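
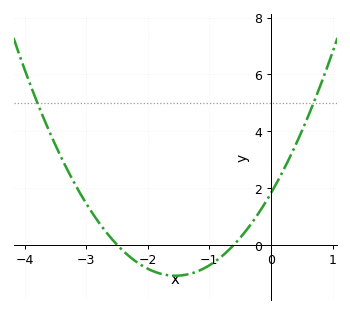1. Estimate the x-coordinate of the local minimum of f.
-1.55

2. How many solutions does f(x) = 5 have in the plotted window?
2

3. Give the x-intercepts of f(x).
-2.5, -0.6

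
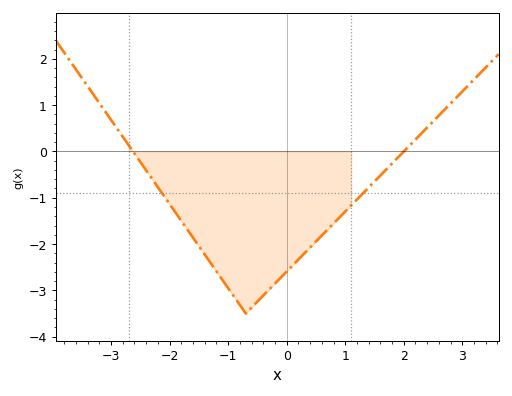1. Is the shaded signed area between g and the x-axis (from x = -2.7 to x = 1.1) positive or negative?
negative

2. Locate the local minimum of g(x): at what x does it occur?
-0.699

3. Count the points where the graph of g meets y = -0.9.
2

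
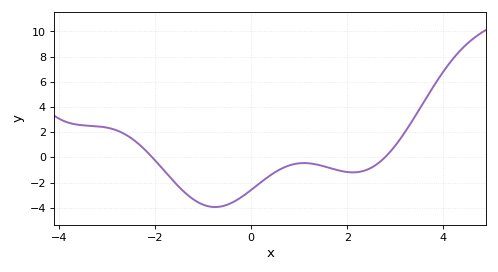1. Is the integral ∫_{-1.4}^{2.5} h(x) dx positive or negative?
negative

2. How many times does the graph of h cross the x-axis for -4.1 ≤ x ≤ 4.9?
2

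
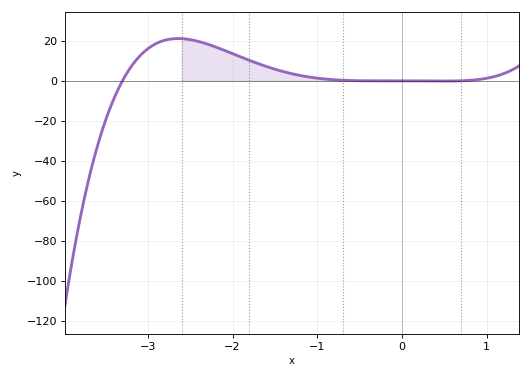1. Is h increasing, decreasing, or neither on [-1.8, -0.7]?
decreasing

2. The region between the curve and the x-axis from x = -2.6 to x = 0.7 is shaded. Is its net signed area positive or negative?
positive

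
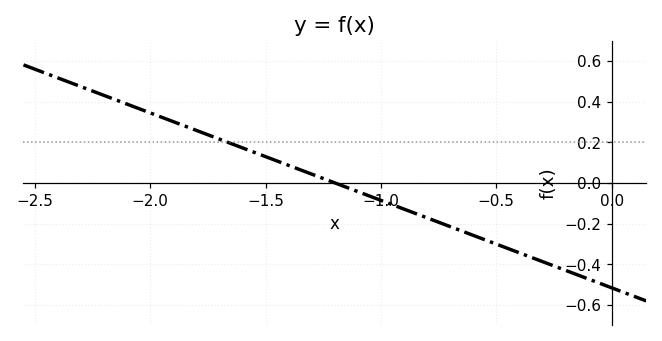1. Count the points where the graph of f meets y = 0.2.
1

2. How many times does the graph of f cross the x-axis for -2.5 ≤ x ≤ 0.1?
1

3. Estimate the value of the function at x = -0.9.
-0.12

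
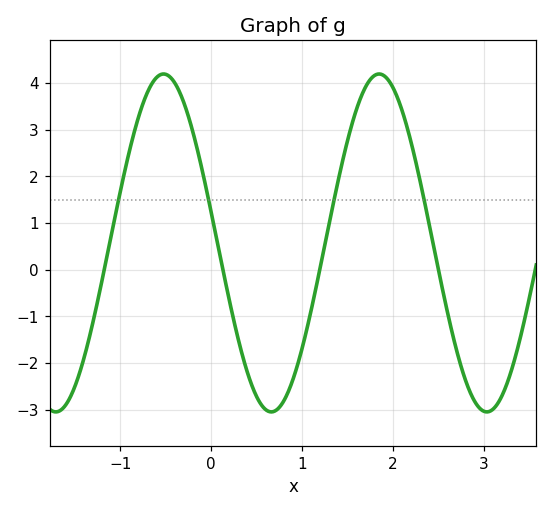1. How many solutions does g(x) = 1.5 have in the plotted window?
4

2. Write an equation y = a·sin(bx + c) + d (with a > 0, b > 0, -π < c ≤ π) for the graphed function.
y = 3.62sin(2.65x + 2.96) + 0.57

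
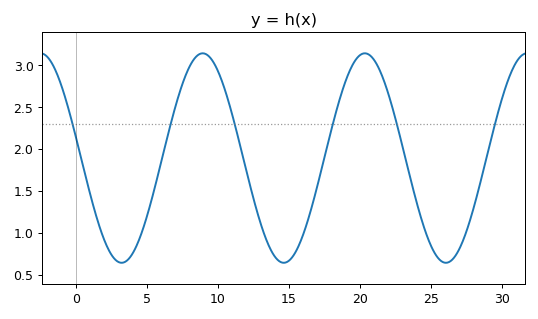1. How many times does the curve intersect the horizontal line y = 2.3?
6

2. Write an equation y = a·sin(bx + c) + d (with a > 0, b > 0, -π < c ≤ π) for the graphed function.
y = 1.25sin(0.55x + 2.94) + 1.89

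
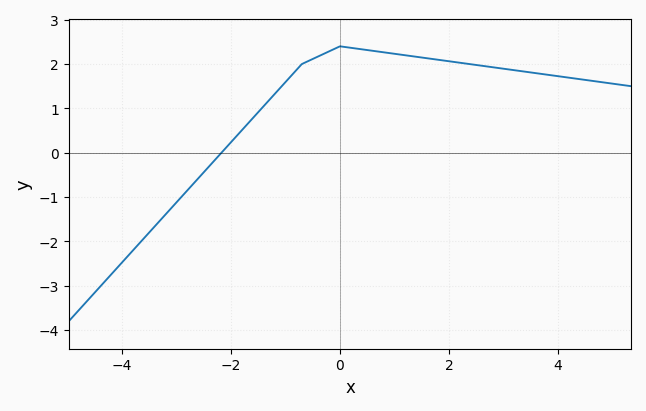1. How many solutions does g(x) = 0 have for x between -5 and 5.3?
1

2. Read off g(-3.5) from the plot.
-1.8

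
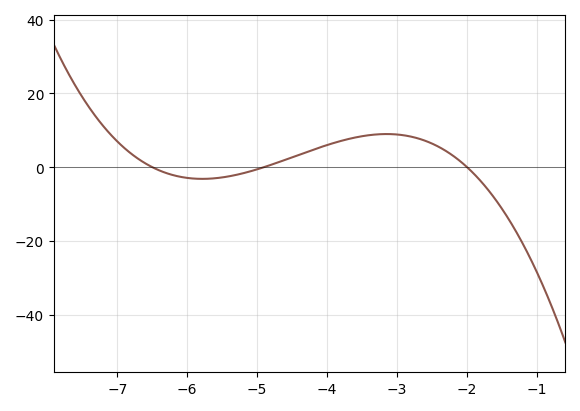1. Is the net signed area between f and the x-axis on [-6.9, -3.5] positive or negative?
positive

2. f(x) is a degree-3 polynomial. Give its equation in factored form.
y = -1.33(x + 6.5)(x + 4.9)(x + 2)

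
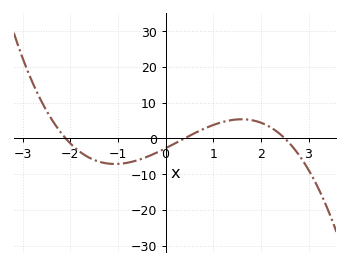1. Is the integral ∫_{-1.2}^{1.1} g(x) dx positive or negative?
negative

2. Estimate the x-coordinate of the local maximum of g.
1.6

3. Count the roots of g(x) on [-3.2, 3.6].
3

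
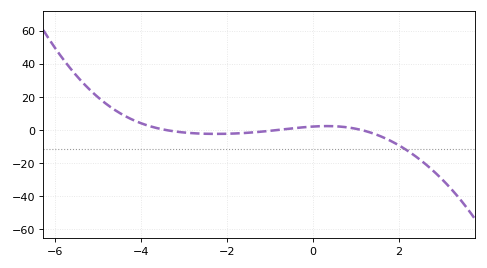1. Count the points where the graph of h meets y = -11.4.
1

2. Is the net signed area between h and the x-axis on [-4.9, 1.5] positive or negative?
positive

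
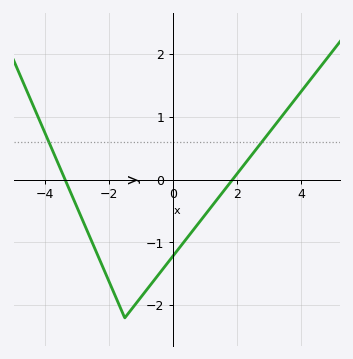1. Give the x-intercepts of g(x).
-3.4, 1.8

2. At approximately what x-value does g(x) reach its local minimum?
-1.4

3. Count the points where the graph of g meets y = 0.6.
2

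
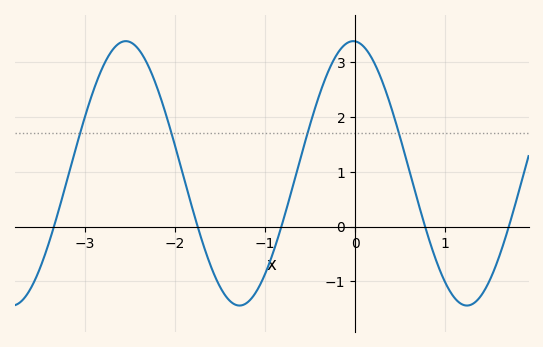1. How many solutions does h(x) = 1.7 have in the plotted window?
4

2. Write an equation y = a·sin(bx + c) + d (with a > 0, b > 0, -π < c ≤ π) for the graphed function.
y = 2.41sin(2.49x + 1.62) + 0.97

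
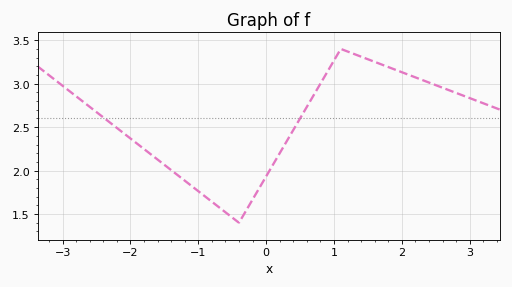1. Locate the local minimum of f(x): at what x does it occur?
-0.402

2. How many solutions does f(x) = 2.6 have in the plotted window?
2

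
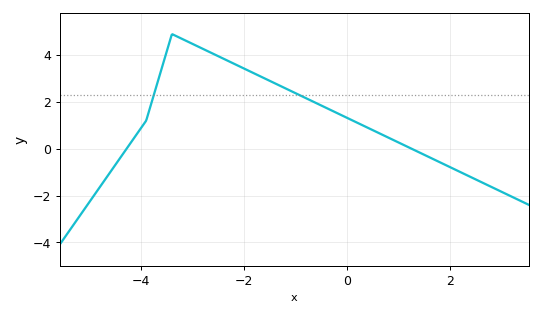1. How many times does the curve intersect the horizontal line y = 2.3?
2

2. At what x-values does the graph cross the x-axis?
-4.28, 1.26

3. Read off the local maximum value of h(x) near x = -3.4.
4.9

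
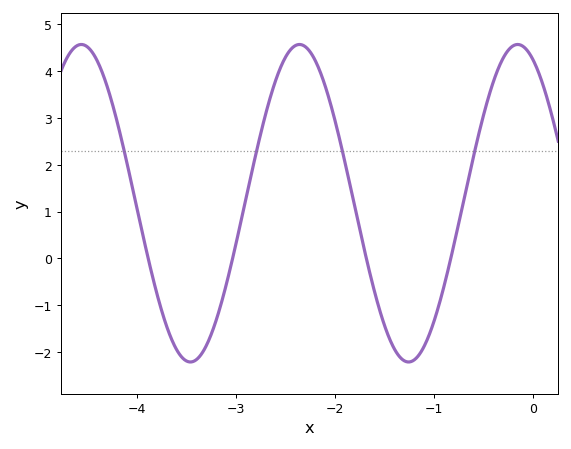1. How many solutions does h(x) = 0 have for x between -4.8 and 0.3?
4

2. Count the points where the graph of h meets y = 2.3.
4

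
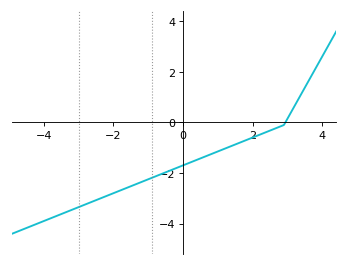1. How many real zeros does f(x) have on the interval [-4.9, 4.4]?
1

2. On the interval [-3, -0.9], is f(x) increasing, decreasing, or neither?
increasing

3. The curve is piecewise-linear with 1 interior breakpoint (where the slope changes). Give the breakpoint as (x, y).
(2.9, -0.1)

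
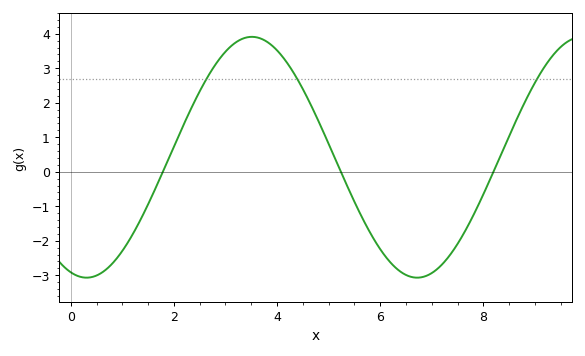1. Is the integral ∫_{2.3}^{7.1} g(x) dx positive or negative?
positive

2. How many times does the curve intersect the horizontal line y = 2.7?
3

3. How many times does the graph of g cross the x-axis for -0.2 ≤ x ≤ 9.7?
3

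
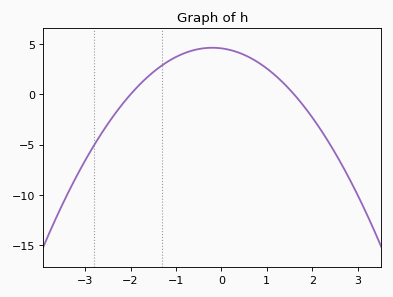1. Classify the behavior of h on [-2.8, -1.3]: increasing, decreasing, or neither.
increasing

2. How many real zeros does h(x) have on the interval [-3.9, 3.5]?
2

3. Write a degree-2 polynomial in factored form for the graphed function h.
y = -1.43(x + 2)(x - 1.6)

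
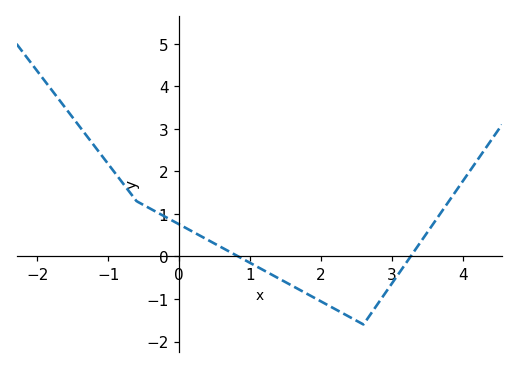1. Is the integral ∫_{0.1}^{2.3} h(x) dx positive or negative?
negative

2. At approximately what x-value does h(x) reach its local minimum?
2.6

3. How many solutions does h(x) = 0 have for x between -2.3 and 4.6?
2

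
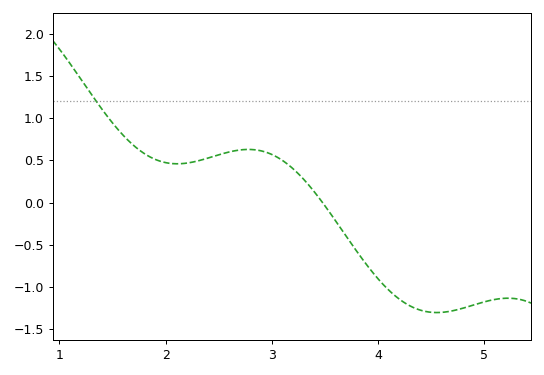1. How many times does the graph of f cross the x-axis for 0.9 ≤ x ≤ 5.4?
1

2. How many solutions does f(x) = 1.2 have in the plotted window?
1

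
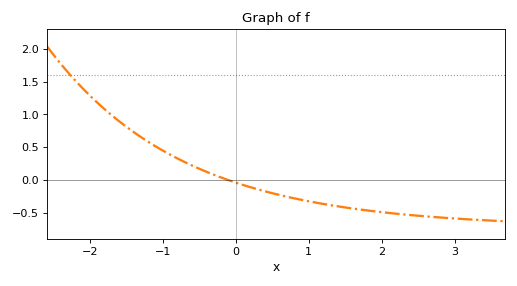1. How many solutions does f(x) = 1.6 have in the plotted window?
1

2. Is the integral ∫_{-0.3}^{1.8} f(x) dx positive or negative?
negative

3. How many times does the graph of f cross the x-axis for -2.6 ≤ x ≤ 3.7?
1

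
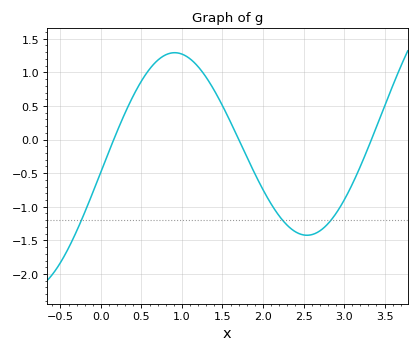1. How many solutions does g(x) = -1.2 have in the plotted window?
3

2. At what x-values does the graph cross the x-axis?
0.158, 1.7, 3.34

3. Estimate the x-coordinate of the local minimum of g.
2.54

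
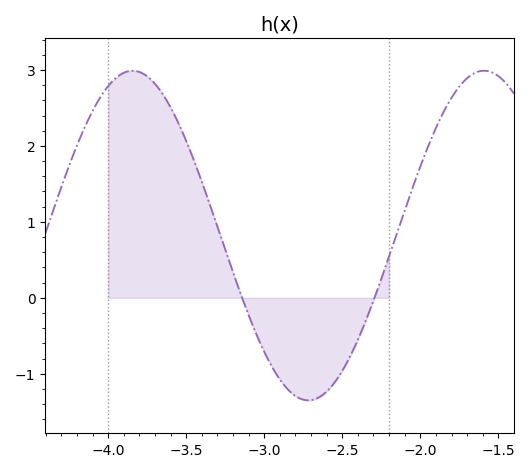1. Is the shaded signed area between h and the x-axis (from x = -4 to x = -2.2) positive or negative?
positive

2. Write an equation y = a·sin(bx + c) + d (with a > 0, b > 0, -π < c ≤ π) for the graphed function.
y = 2.17sin(2.8x - 0.27) + 0.82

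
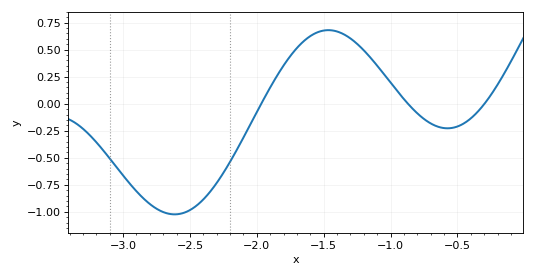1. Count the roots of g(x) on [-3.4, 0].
3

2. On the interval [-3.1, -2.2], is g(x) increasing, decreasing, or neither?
neither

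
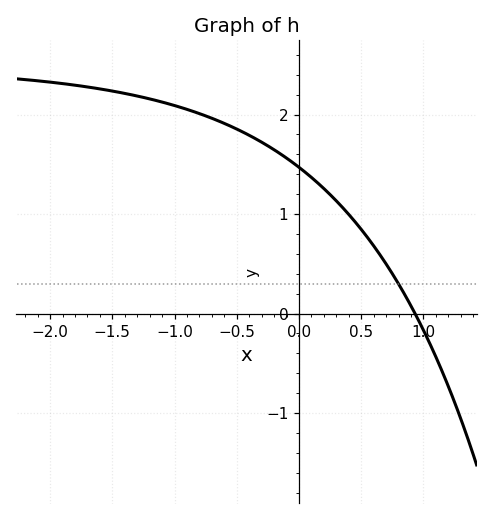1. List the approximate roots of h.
0.932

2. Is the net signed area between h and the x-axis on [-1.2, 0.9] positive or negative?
positive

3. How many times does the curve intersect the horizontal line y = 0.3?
1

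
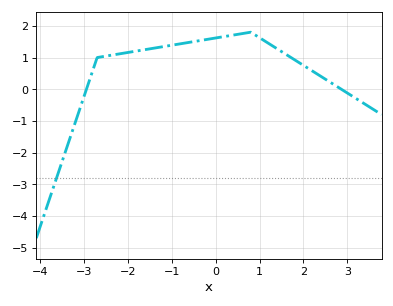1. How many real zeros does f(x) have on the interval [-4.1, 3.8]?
2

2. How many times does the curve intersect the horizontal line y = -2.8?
1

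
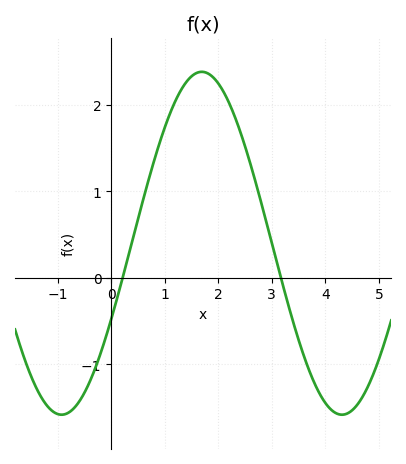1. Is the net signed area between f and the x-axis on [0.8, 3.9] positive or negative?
positive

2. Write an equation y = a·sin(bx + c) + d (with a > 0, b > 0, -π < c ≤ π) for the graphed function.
y = 1.98sin(1.2x - 0.46) + 0.4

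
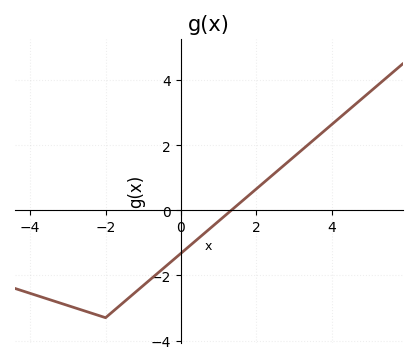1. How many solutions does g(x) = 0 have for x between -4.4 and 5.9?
1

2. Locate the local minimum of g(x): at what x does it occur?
-2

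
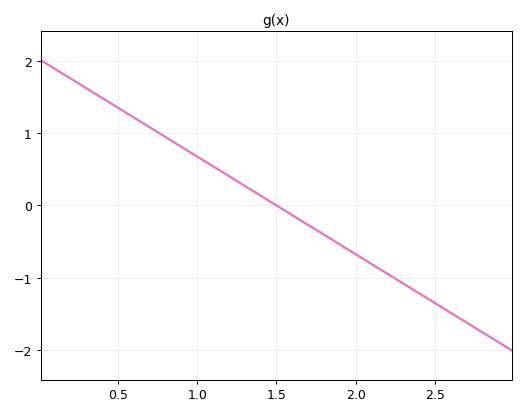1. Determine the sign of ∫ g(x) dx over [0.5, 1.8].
positive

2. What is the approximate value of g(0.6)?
1.2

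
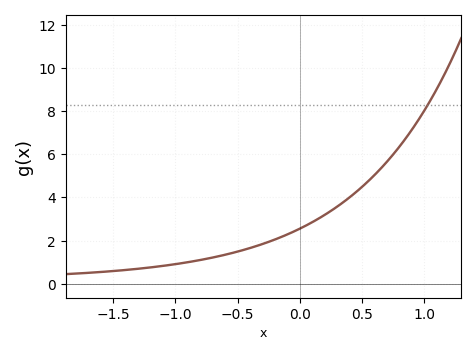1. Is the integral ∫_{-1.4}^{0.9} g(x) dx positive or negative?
positive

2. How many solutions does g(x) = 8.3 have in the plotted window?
1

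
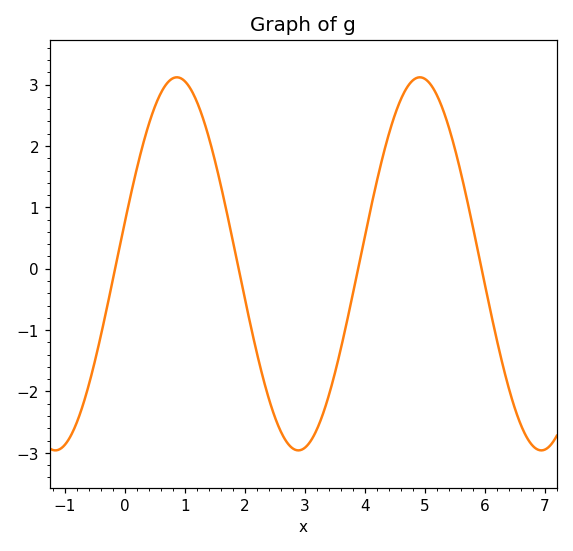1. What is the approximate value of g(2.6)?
-2.7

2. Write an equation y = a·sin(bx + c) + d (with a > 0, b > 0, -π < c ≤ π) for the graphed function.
y = 3.04sin(1.6x + 0.23) + 0.08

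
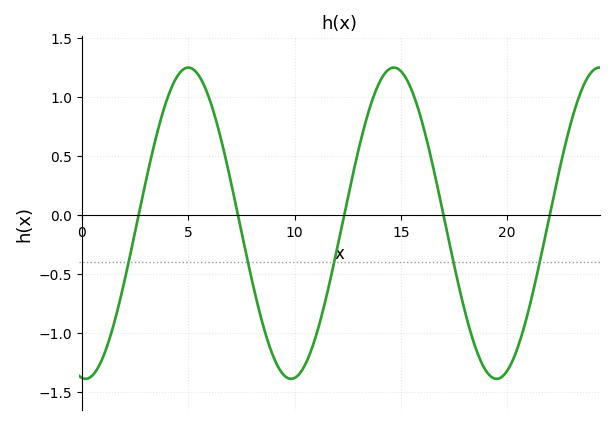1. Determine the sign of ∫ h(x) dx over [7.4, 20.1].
negative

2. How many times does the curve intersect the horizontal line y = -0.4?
5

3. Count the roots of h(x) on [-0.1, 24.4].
5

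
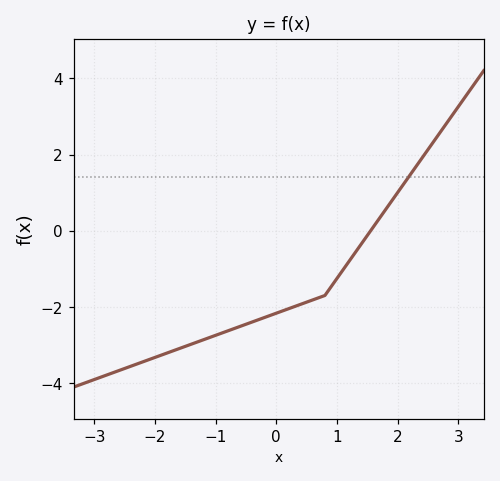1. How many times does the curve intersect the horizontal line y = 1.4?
1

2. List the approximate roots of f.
1.55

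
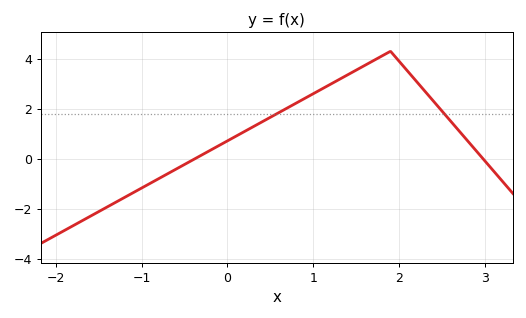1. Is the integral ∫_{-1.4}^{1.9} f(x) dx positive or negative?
positive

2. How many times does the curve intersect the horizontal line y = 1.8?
2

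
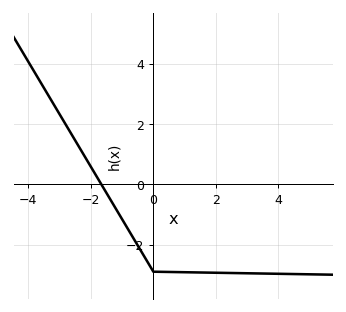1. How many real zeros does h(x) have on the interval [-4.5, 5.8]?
1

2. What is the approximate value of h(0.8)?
-3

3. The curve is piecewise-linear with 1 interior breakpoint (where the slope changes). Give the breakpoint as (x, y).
(0, -2.9)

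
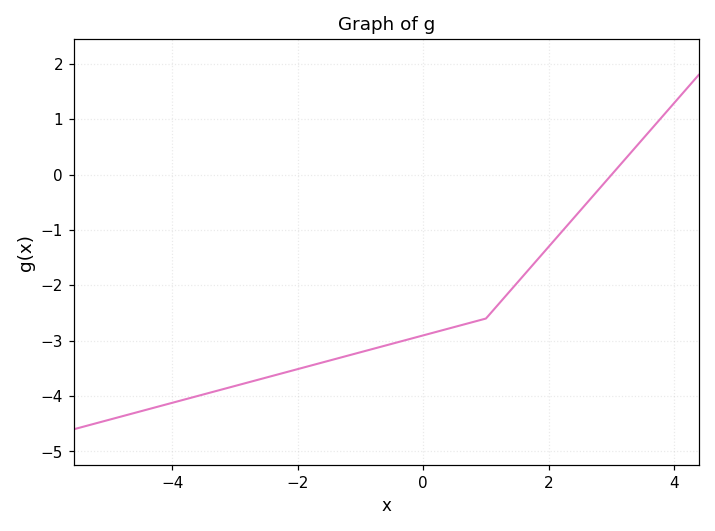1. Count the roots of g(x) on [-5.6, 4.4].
1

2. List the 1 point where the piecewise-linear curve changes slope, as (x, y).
(1, -2.6)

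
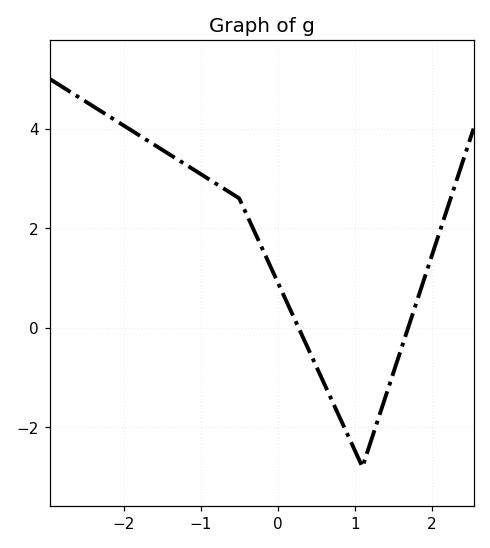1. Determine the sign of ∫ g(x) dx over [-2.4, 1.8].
positive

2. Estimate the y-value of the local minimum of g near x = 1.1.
-2.8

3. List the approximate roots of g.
0.27, 1.69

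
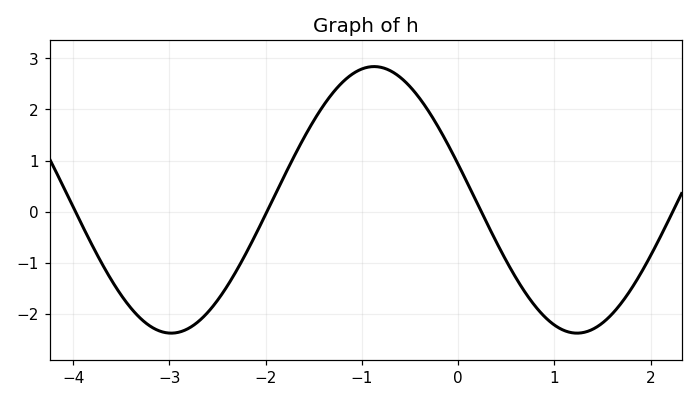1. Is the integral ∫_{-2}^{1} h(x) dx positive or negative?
positive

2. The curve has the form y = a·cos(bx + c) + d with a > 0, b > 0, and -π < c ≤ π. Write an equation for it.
y = 2.61cos(1.49x + 1.3) + 0.23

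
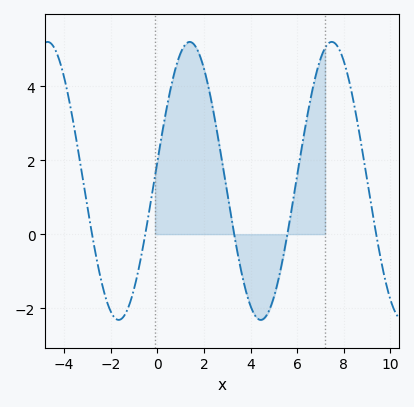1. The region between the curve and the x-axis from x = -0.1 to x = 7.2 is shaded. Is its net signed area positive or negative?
positive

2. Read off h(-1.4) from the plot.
-2.18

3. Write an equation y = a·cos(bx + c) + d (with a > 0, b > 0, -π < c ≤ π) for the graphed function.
y = 3.76cos(1.03x - 1.43) + 1.44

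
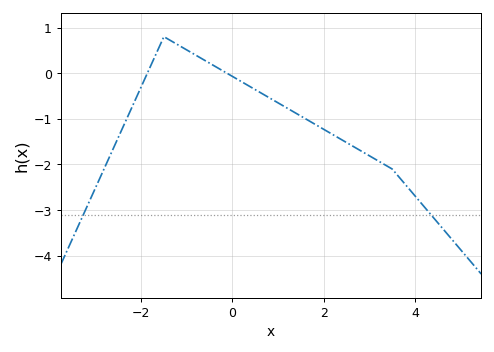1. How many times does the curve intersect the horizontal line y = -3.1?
2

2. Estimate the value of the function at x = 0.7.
-0.5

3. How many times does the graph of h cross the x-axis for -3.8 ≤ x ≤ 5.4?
2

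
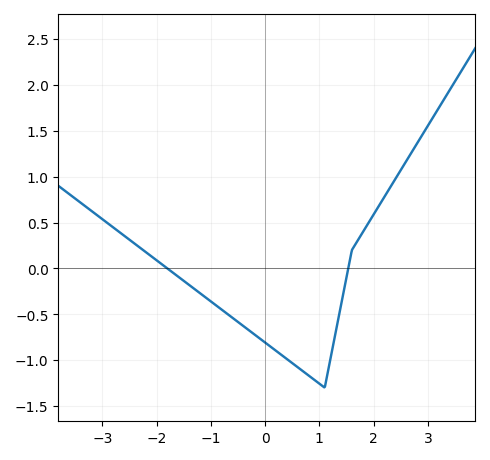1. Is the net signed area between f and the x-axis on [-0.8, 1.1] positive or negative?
negative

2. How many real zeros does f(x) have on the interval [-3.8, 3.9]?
2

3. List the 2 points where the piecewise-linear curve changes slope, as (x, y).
(1.1, -1.3); (1.6, 0.2)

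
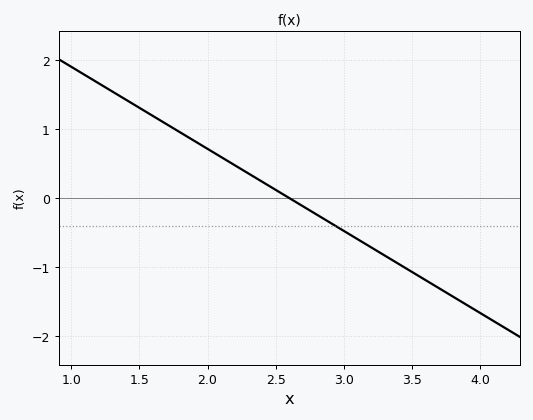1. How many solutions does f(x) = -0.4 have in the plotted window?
1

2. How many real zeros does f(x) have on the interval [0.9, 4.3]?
1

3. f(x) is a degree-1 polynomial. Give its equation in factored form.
y = -1.19(x - 2.6)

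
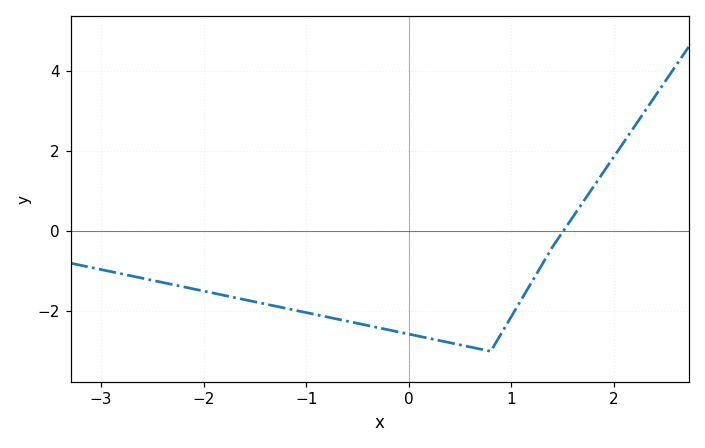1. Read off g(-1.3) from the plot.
-1.87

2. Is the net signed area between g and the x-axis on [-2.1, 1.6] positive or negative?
negative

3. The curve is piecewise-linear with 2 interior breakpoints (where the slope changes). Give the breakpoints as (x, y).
(0.8, -3); (1.4, -0.4)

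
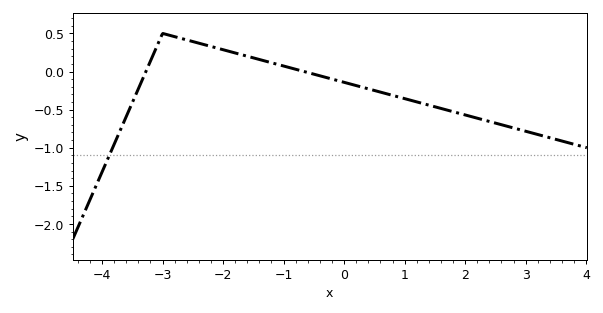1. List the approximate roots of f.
-3.27, -0.663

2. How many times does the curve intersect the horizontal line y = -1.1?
1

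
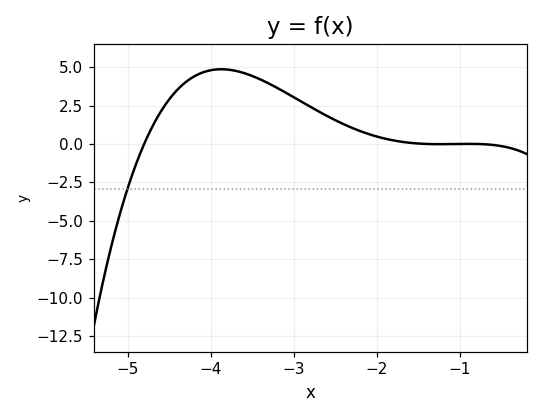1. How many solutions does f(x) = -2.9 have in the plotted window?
1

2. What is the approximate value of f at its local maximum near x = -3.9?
4.8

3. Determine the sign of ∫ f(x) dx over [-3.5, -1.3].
positive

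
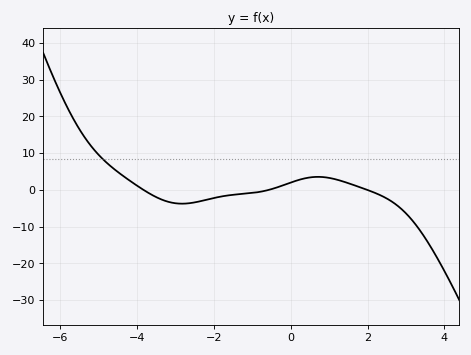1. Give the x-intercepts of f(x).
-3.8, -0.6, 2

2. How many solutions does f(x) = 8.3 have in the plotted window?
1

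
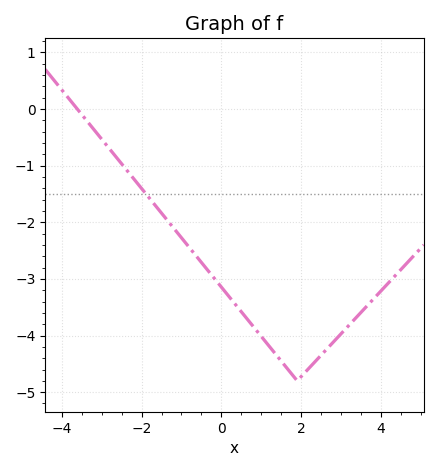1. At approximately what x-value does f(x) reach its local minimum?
1.8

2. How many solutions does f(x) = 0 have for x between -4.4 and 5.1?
1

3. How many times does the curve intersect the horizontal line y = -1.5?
1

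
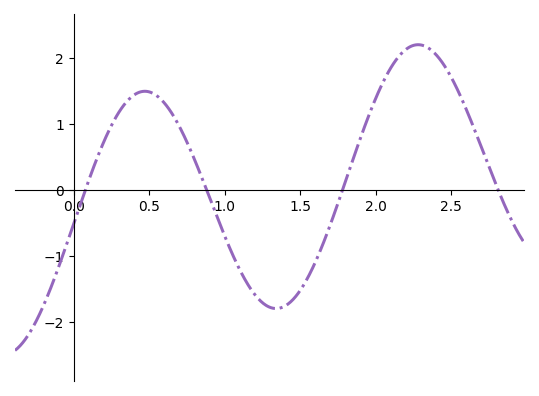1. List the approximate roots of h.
0.1, 0.9, 1.8, 2.8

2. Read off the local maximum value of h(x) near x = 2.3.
2.2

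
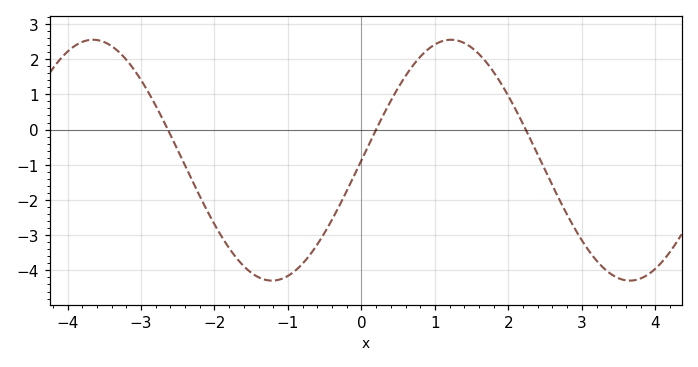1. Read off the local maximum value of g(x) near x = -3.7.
2.5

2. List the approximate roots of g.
-2.6, 0.2, 2.2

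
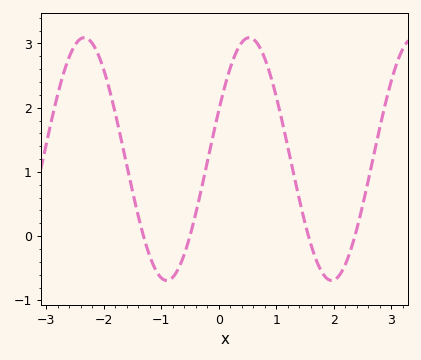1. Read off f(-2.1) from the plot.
2.84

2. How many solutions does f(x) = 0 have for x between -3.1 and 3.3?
4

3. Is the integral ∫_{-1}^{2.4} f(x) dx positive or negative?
positive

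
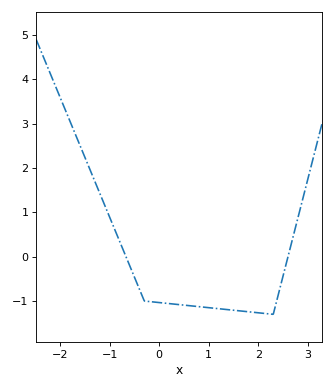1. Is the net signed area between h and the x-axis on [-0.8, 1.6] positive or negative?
negative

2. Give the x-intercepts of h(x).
-0.7, 2.6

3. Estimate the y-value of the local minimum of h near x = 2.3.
-1.3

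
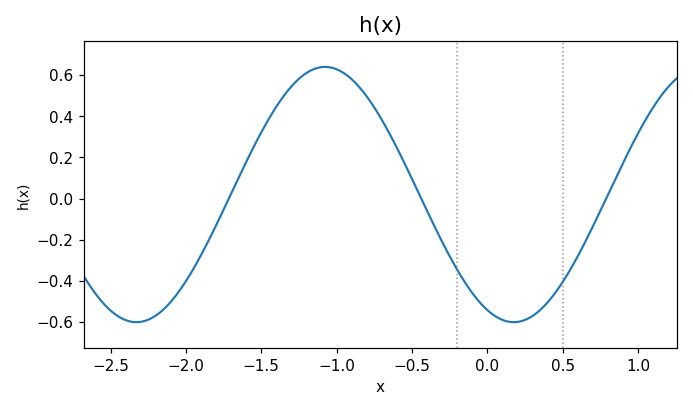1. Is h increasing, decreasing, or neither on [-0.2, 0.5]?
neither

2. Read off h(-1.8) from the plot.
-0.13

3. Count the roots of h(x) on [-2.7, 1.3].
3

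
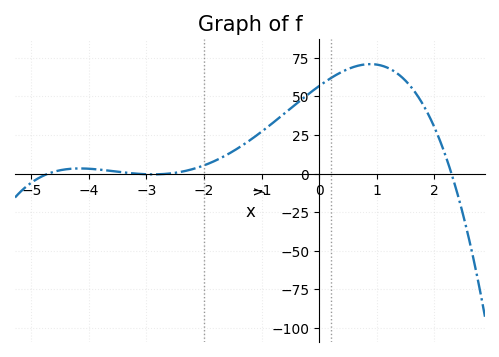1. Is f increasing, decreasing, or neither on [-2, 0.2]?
increasing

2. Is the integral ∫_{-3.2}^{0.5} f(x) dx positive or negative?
positive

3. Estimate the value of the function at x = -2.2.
2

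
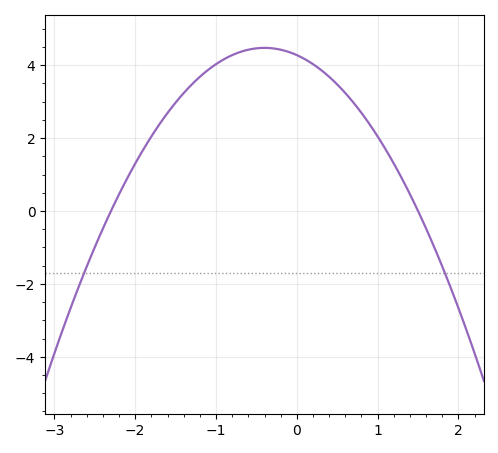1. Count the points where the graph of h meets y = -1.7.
2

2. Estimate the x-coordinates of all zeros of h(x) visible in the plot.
-2.3, 1.5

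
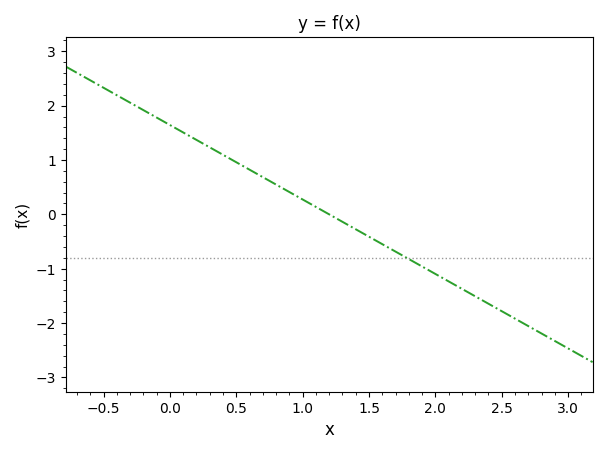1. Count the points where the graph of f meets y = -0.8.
1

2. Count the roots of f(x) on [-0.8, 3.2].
1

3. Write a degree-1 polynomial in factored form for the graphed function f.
y = -1.37(x - 1.2)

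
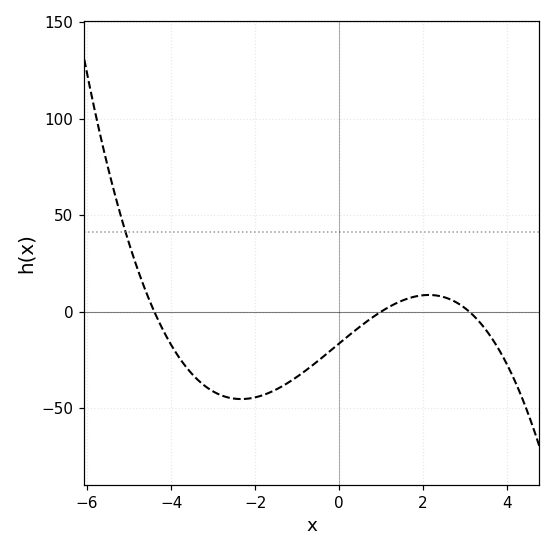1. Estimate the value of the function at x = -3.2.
-40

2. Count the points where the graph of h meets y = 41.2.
1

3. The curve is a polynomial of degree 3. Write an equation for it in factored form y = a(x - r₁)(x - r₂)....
y = -1.21(x + 4.4)(x - 1)(x - 3.1)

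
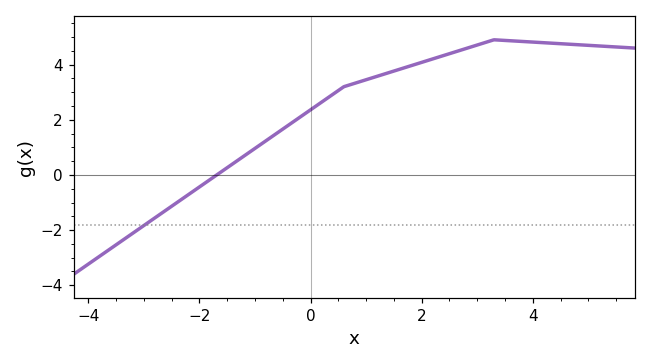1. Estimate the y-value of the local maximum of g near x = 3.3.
4.9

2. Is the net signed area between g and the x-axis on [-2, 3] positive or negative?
positive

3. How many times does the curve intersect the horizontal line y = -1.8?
1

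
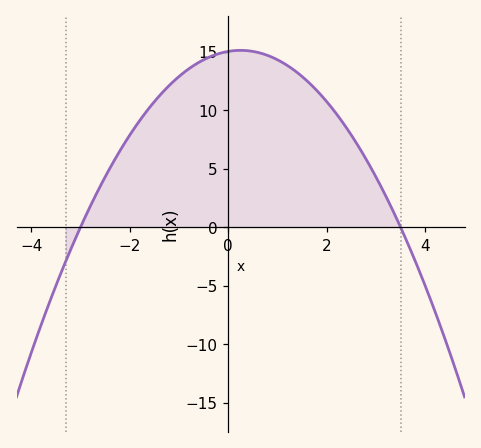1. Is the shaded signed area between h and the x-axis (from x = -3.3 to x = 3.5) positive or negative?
positive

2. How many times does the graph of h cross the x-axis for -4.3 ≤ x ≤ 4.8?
2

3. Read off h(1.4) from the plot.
13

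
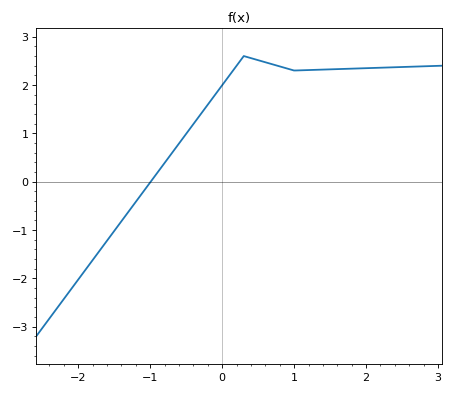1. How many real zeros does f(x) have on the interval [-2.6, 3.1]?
1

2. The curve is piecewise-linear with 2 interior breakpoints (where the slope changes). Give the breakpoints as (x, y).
(0.3, 2.6); (1, 2.3)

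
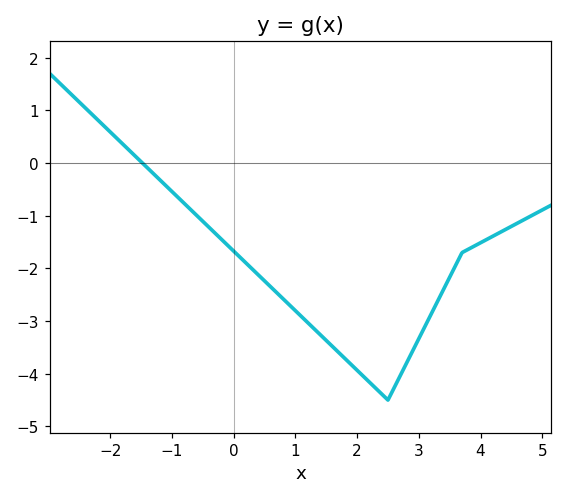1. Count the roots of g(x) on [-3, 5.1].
1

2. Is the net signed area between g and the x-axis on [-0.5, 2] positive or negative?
negative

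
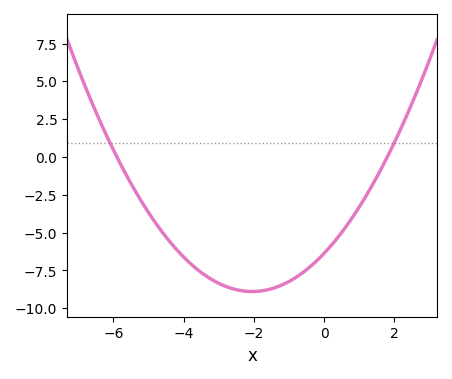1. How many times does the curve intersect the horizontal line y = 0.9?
2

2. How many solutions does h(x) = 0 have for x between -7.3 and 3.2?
2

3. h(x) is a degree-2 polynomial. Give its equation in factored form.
y = 0.6(x + 5.9)(x - 1.8)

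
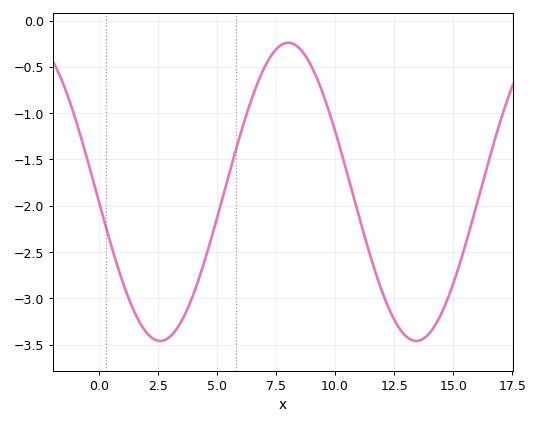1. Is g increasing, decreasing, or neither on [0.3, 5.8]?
neither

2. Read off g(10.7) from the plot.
-1.82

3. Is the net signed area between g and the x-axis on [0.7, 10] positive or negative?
negative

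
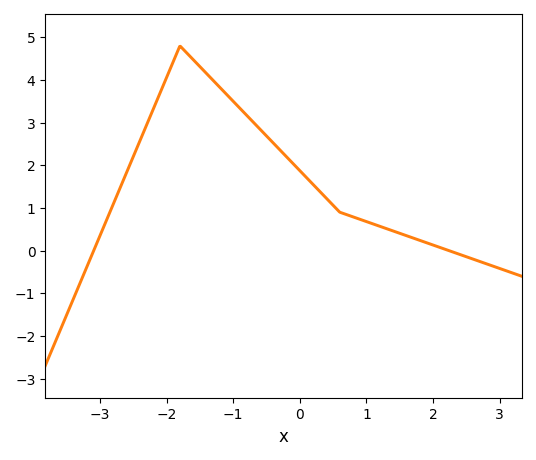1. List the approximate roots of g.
-3.09, 2.24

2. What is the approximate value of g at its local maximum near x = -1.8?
4.8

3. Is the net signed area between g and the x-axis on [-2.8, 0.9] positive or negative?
positive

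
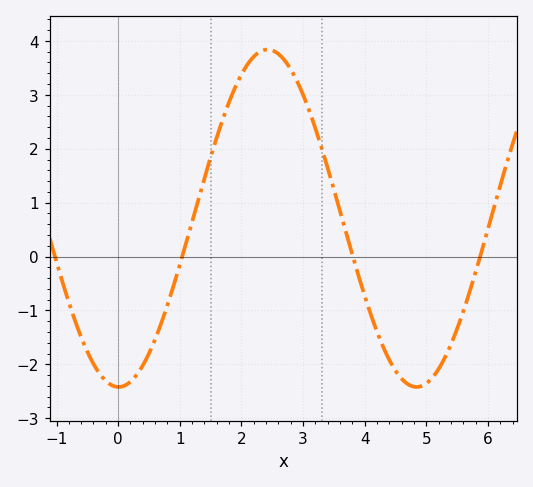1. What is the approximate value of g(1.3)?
1.1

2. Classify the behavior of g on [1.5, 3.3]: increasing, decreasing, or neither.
neither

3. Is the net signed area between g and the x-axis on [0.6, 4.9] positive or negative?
positive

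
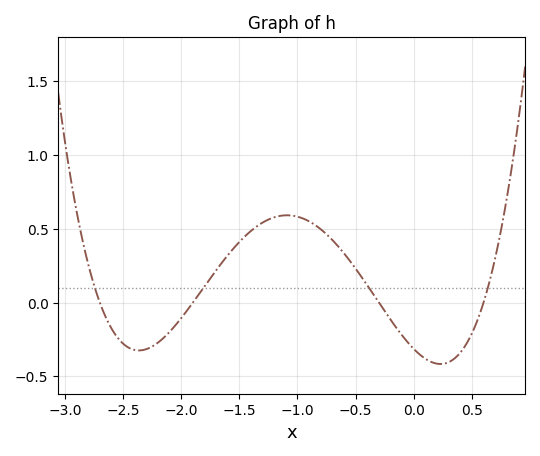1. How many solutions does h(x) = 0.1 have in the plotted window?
4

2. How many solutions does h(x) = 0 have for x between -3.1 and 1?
4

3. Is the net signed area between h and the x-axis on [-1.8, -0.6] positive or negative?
positive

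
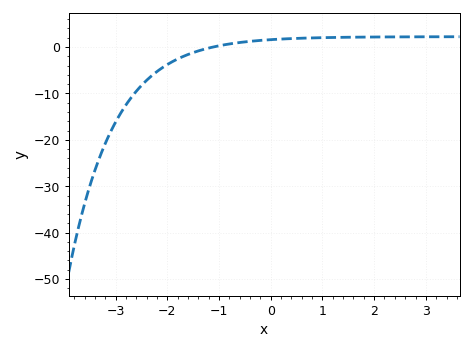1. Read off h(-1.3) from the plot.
-0.515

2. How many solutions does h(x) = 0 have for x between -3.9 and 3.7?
1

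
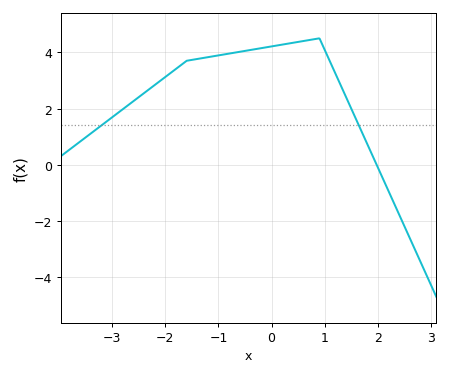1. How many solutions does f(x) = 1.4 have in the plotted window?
2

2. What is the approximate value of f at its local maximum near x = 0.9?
4.5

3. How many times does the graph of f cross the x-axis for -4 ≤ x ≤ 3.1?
1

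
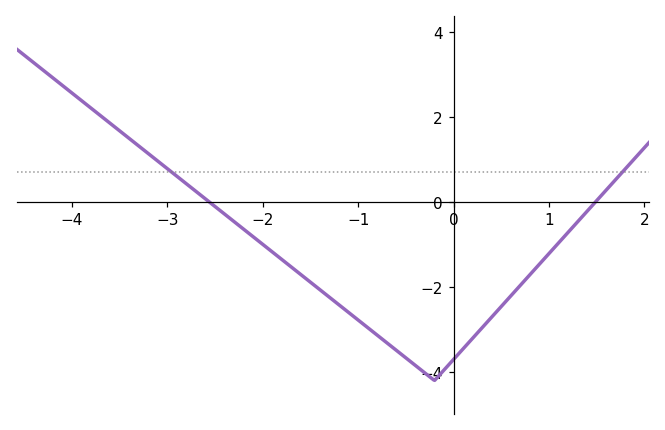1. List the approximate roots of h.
-2.56, 1.49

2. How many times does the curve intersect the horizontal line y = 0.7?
2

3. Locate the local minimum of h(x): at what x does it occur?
-0.199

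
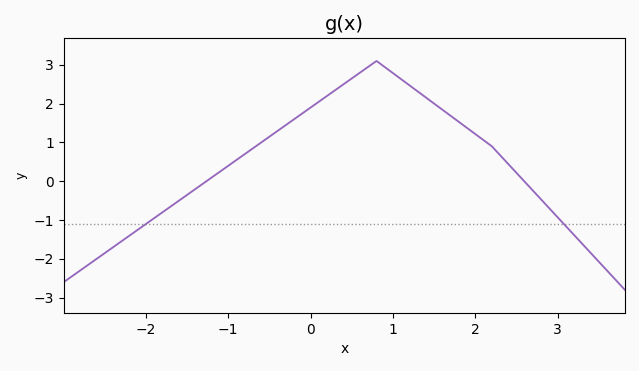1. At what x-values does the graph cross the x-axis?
-1.26, 2.59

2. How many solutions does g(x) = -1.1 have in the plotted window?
2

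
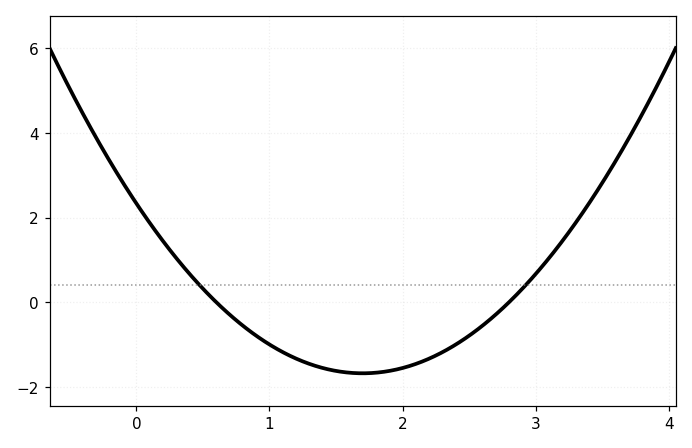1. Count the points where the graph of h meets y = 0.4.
2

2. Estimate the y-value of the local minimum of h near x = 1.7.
-1.6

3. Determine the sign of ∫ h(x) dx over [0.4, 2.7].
negative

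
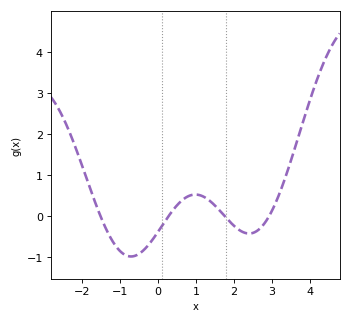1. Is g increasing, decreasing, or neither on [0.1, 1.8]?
neither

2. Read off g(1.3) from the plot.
0.4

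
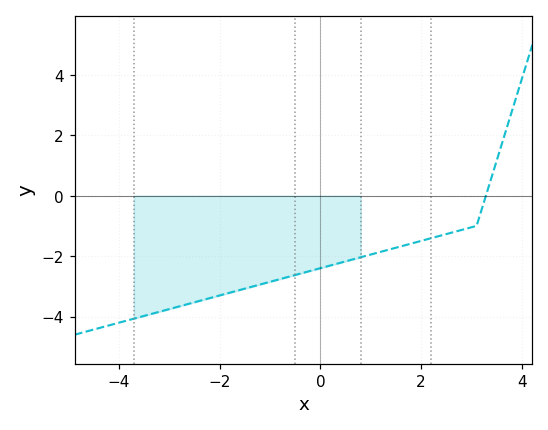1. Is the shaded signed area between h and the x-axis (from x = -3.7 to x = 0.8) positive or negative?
negative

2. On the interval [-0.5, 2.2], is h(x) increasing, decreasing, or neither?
increasing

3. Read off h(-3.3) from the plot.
-3.8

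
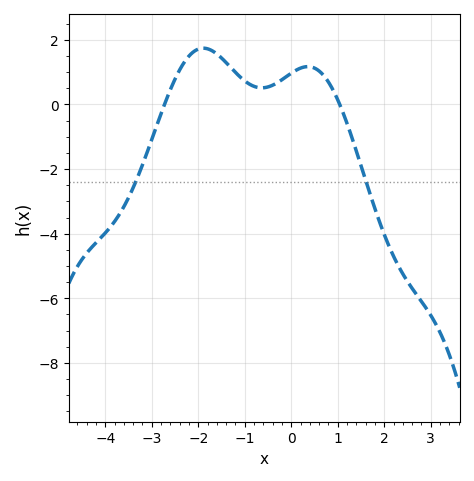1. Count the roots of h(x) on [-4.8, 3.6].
2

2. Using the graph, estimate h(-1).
0.727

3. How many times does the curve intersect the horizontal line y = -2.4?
2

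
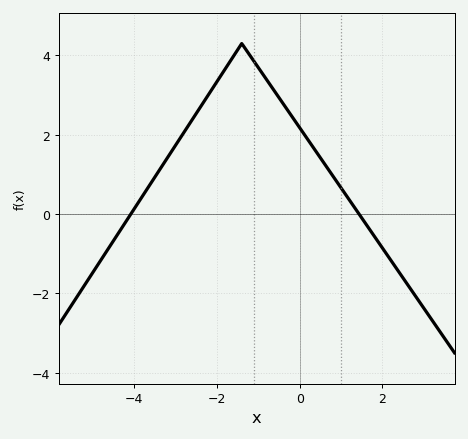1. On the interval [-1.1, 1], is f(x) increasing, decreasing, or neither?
decreasing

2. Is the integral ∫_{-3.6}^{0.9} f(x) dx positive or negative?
positive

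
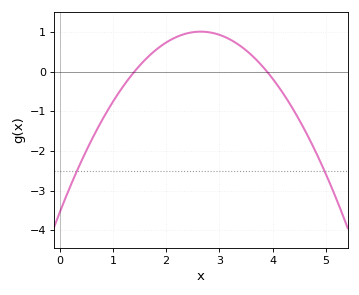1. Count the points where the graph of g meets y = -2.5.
2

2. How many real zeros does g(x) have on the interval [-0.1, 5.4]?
2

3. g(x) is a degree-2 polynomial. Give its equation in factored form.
y = -0.65(x - 1.4)(x - 3.9)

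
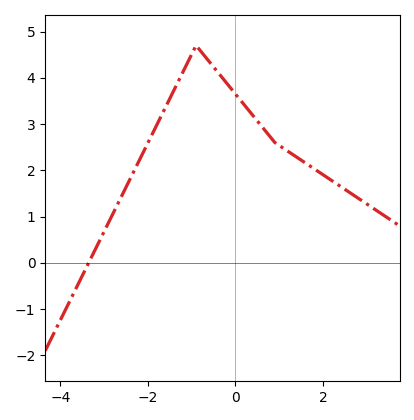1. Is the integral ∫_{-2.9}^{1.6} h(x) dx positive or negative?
positive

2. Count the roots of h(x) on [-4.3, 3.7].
1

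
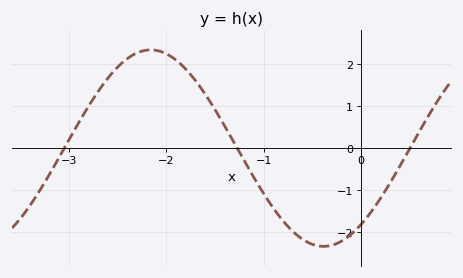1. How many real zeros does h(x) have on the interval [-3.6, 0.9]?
3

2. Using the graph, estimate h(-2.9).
0.6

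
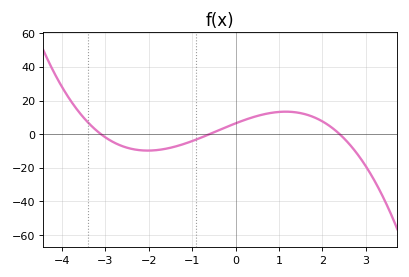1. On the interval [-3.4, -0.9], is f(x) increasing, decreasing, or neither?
neither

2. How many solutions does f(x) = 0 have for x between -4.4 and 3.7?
3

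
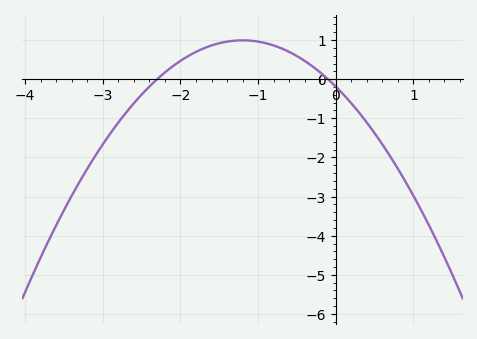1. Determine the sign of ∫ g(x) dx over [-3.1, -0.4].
positive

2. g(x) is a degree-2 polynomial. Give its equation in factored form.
y = -0.82(x + 2.3)(x + 0.1)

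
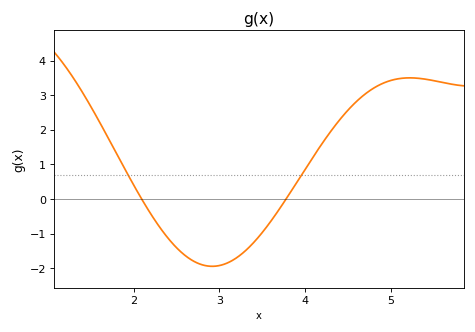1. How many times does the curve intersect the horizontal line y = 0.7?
2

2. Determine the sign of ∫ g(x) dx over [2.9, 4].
negative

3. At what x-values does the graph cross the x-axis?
2.1, 3.8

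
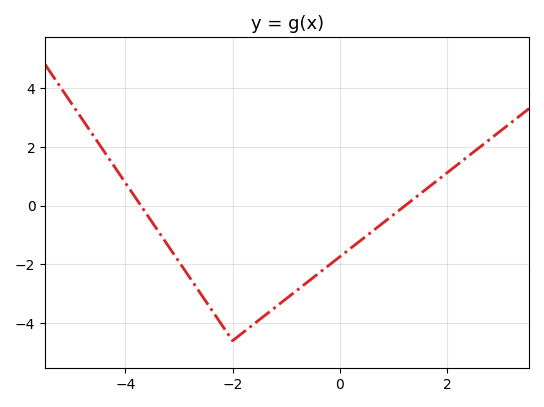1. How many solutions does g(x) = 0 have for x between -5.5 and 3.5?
2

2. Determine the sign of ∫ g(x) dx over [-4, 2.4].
negative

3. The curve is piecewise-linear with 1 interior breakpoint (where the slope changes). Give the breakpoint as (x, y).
(-2, -4.6)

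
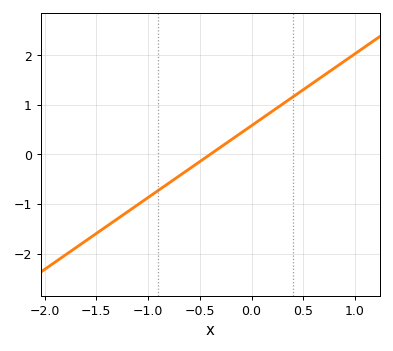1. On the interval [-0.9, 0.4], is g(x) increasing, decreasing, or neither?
increasing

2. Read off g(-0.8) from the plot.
-0.58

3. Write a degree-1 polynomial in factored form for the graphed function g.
y = 1.45(x + 0.4)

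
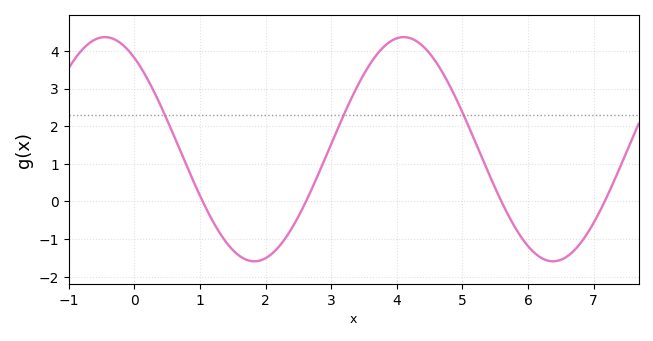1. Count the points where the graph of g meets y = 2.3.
3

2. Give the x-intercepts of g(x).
1, 2.6, 5.6, 7.2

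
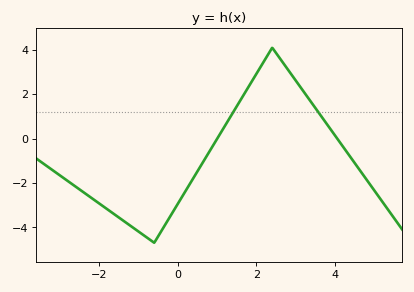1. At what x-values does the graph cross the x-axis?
1, 4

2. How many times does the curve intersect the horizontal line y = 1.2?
2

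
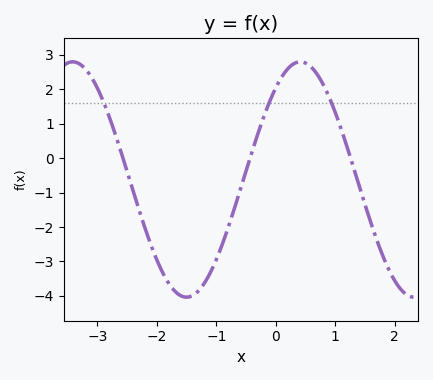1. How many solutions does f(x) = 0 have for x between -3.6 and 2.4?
3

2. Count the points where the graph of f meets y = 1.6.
3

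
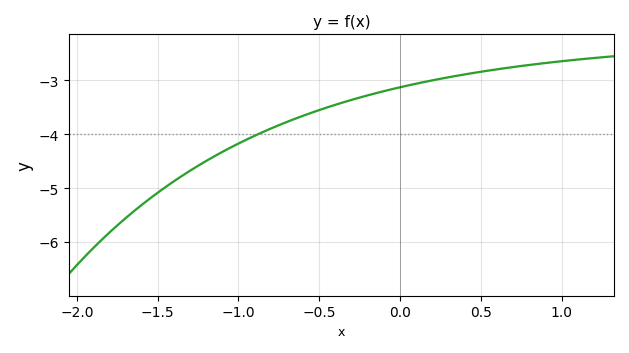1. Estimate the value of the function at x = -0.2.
-3.28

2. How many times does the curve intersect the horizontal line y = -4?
1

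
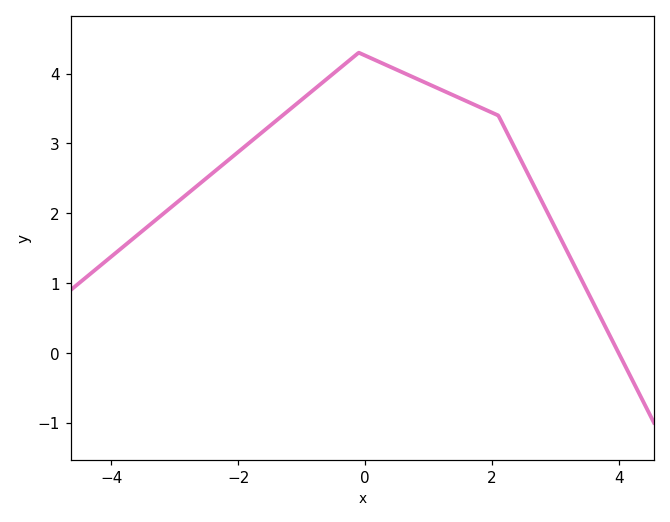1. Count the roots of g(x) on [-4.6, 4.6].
1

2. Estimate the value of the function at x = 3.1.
1.6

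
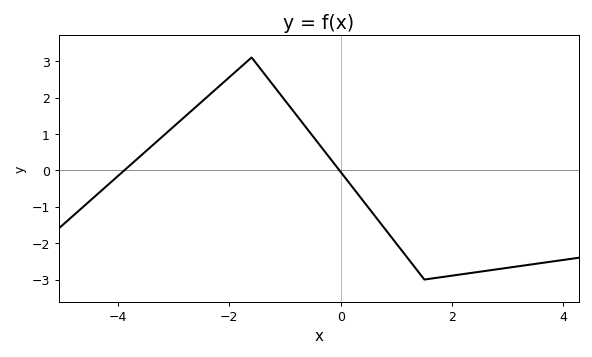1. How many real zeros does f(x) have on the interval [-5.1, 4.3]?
2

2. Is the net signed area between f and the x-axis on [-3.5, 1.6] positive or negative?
positive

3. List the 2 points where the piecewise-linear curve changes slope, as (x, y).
(-1.6, 3.1); (1.5, -3)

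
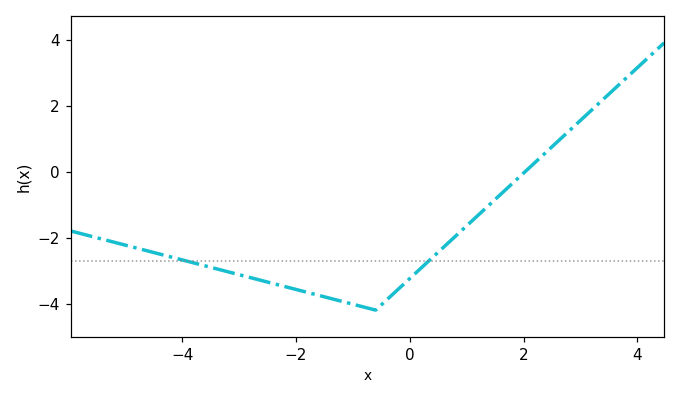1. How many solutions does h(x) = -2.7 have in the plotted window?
2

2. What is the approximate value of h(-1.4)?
-3.84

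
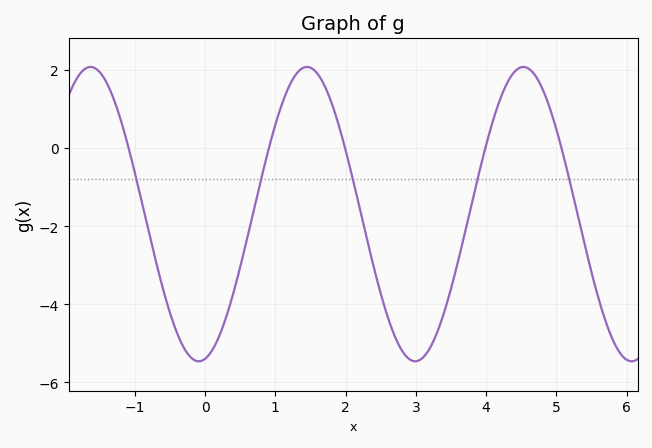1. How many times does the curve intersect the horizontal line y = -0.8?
5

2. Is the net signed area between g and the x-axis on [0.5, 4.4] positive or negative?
negative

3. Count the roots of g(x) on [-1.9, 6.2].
5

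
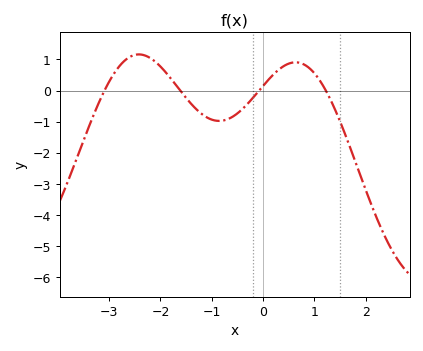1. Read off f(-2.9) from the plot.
0.6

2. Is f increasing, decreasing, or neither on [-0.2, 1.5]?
neither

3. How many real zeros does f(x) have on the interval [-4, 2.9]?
4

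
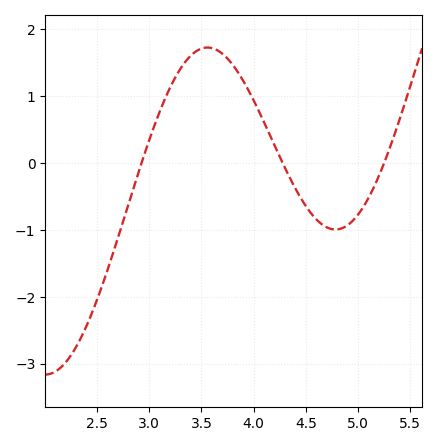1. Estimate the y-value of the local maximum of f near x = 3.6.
1.73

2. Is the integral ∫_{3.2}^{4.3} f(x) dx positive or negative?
positive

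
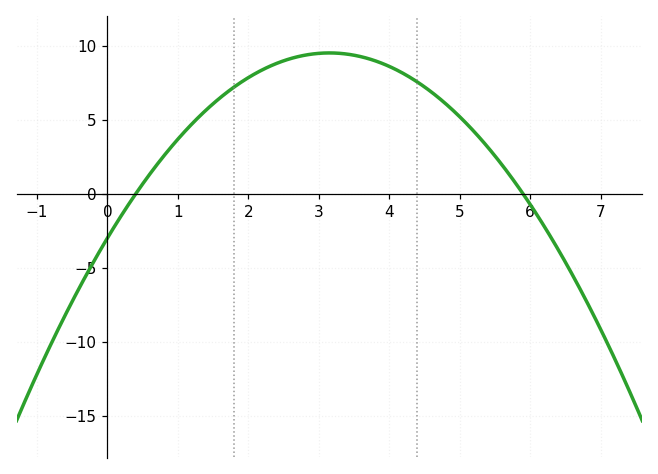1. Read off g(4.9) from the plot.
5.67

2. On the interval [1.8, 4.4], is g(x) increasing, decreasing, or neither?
neither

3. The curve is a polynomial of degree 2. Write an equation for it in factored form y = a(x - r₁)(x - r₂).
y = -1.26(x - 0.4)(x - 5.9)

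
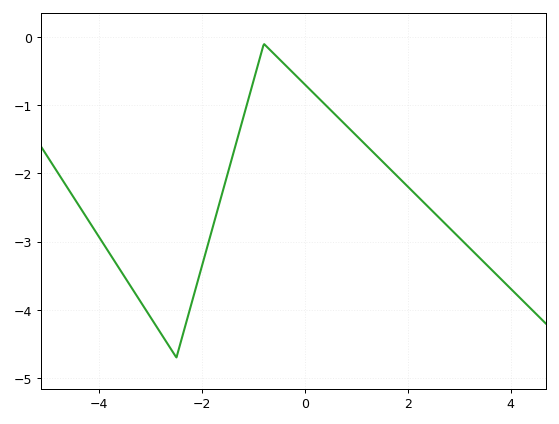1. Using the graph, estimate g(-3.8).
-3.2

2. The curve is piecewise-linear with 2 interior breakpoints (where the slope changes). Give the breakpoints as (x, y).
(-2.5, -4.7); (-0.8, -0.1)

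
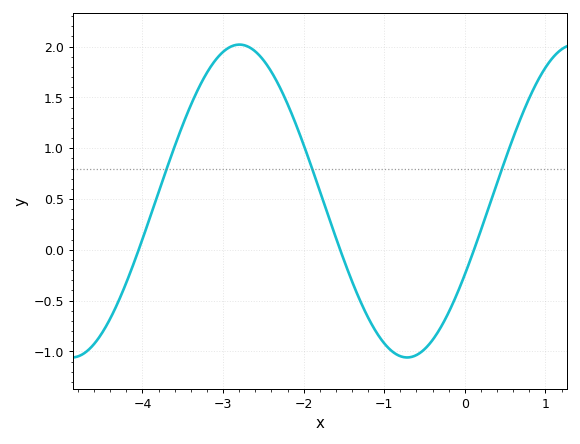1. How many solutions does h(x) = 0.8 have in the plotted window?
3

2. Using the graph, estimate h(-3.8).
0.566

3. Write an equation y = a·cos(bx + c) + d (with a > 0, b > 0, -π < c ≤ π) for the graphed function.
y = 1.54cos(1.51x - 2.06) + 0.48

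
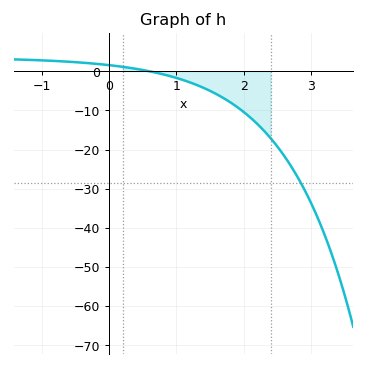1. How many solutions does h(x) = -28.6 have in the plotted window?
1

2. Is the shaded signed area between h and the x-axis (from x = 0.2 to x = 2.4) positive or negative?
negative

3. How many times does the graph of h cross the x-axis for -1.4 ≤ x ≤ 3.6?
1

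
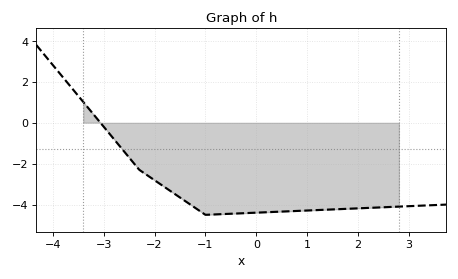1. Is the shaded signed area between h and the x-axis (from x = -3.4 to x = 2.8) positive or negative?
negative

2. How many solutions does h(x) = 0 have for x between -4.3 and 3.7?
1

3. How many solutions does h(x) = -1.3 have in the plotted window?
1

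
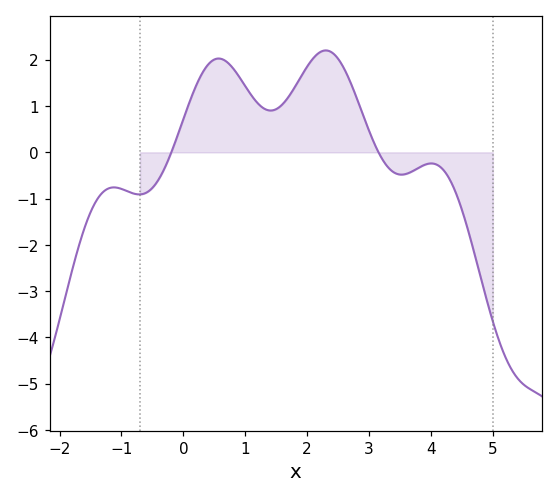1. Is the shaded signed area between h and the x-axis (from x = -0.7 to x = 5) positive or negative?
positive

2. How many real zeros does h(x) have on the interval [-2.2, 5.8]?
2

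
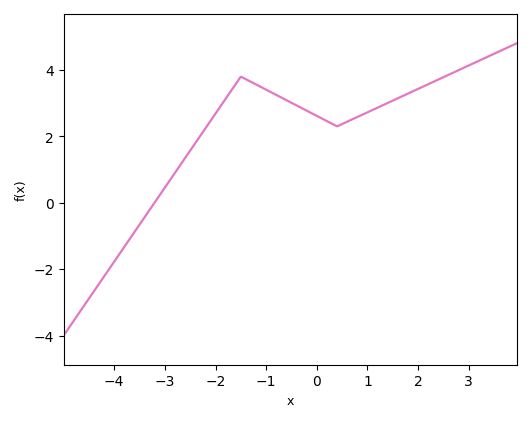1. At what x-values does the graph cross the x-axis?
-3.2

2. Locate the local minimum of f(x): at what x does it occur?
0.402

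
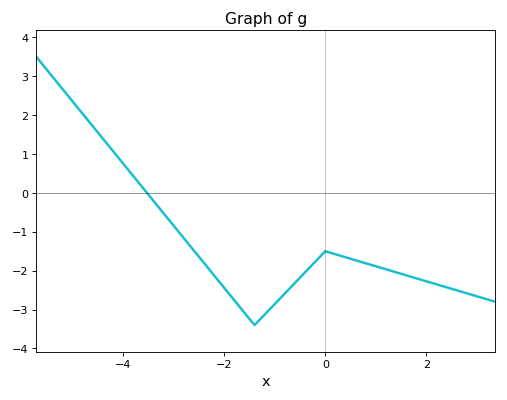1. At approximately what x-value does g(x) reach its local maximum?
0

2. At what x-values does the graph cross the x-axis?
-3.53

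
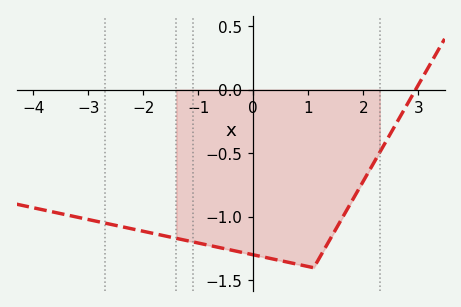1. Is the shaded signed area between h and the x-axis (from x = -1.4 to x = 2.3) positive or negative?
negative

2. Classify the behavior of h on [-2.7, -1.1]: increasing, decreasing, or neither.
decreasing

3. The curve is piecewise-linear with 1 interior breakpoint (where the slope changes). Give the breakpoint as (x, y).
(1.1, -1.4)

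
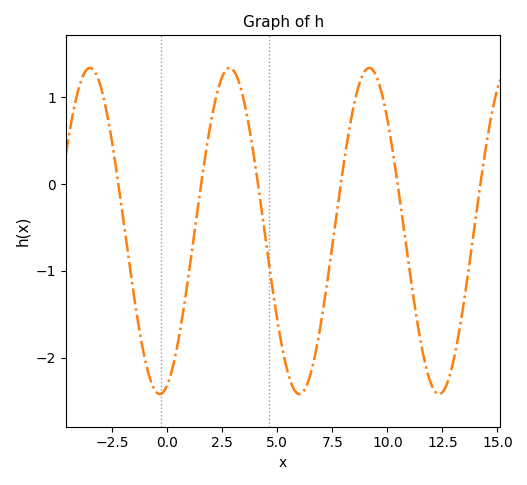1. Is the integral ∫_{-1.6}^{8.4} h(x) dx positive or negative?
negative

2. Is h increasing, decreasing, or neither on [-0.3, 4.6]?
neither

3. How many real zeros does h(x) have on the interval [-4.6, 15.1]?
6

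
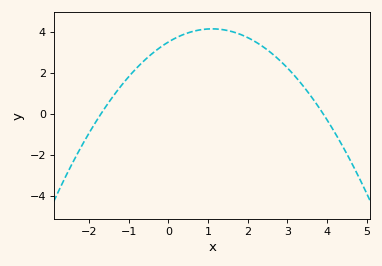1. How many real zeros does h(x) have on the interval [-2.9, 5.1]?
2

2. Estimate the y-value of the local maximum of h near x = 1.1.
4.2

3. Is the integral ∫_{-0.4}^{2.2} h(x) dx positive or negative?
positive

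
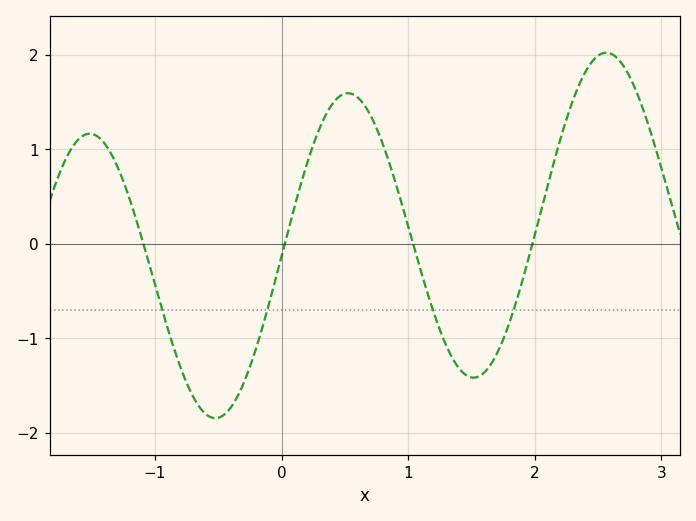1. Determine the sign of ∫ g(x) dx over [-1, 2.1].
negative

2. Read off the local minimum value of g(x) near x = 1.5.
-1.4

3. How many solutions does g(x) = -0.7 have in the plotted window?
4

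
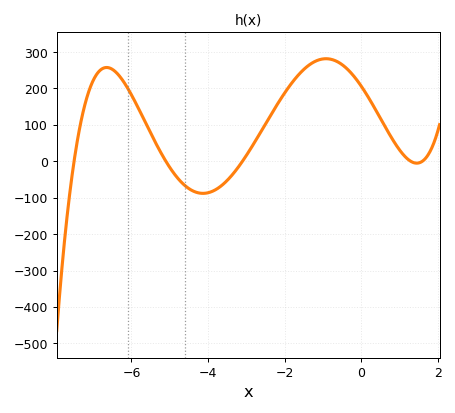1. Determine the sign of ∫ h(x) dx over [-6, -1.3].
positive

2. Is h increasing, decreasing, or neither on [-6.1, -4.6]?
decreasing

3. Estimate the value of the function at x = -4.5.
-70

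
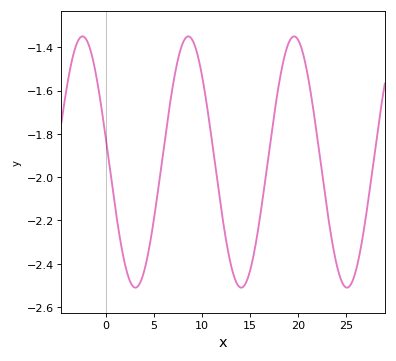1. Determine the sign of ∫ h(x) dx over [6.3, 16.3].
negative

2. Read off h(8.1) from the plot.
-1.37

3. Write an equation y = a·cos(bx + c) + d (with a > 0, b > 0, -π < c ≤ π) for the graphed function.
y = 0.58cos(0.57x + 1.39) - 1.93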